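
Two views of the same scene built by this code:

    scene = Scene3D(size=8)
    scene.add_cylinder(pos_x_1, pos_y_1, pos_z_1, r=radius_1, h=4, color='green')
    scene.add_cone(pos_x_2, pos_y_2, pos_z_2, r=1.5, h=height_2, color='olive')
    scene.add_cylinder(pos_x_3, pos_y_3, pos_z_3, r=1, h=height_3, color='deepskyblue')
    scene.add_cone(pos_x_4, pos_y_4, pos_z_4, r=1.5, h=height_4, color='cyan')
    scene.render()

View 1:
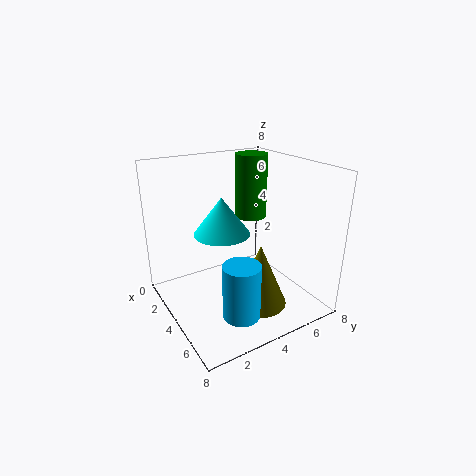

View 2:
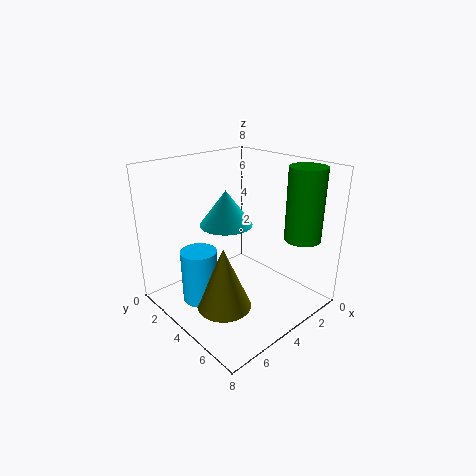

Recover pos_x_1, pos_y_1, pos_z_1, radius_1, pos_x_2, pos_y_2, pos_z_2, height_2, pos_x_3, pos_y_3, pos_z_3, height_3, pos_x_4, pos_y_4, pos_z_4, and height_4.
pos_x_1 = 1.5, pos_y_1 = 6.5, pos_z_1 = 4, radius_1 = 1, pos_x_2 = 5.5, pos_y_2 = 4.5, pos_z_2 = 0.5, height_2 = 3.5, pos_x_3 = 6, pos_y_3 = 3, pos_z_3 = 0.5, height_3 = 3, pos_x_4 = 4, pos_y_4 = 3, pos_z_4 = 4.5, height_4 = 2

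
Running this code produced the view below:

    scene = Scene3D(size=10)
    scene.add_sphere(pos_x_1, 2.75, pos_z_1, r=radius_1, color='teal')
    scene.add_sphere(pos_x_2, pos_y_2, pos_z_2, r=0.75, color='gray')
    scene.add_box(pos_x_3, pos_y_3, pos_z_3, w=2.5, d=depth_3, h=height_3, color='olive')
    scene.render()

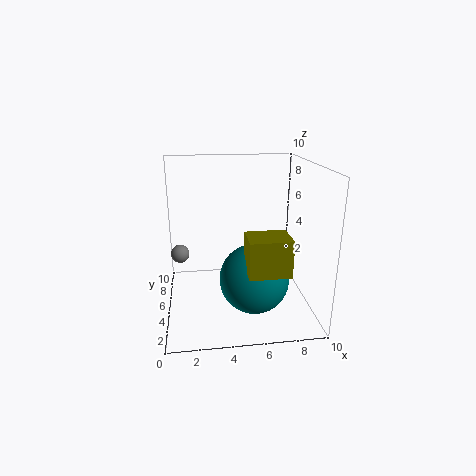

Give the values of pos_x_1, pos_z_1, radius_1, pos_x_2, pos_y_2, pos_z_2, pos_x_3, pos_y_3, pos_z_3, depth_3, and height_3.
pos_x_1 = 5.75
pos_z_1 = 3
radius_1 = 2.25
pos_x_2 = 0.75
pos_y_2 = 9
pos_z_2 = 2.25
pos_x_3 = 5
pos_y_3 = 0.25
pos_z_3 = 4.25
depth_3 = 2
height_3 = 2.25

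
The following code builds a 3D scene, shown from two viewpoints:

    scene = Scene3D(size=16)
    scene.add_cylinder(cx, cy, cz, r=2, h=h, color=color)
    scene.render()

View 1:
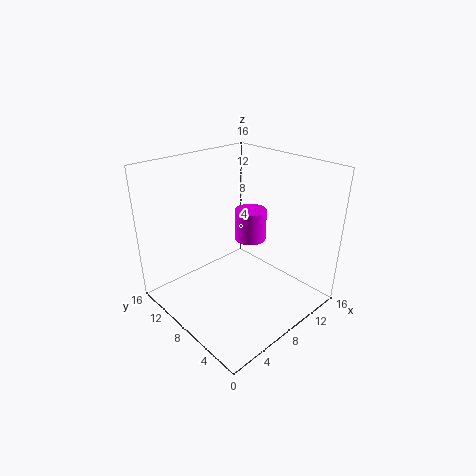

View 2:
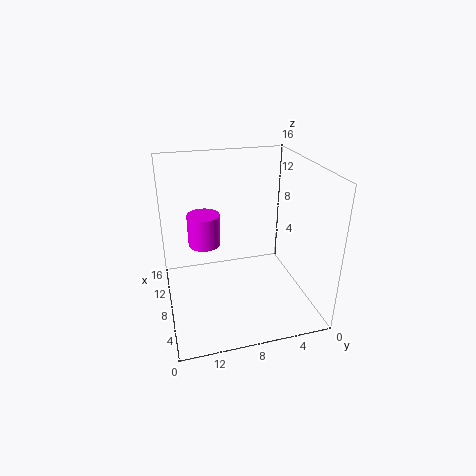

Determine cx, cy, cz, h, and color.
cx = 13; cy = 11; cz = 5; h = 4; color = 'magenta'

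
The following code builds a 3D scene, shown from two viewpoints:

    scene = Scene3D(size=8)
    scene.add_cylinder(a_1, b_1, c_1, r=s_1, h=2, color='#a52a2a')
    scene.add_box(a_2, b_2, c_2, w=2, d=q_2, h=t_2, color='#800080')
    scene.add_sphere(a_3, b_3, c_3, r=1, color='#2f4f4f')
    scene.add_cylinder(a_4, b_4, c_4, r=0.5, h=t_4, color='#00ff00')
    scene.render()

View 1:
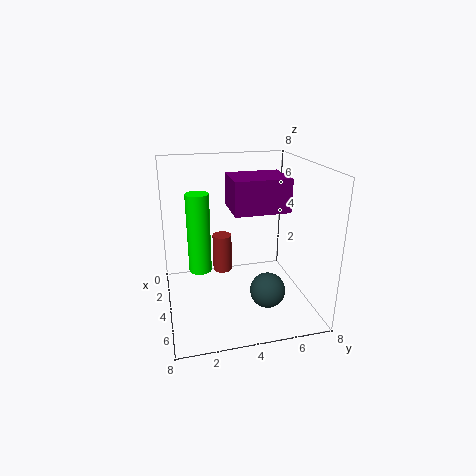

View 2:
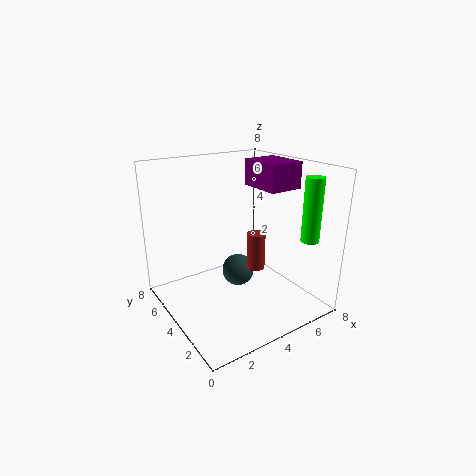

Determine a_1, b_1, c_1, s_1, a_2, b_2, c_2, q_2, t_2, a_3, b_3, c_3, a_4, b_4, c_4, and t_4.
a_1 = 4.5, b_1 = 3, c_1 = 2.5, s_1 = 0.5, a_2 = 5.5, b_2 = 3, c_2 = 6.5, q_2 = 2.5, t_2 = 1.5, a_3 = 5, b_3 = 5.5, c_3 = 1, a_4 = 7, b_4 = 1.5, c_4 = 4, t_4 = 3.5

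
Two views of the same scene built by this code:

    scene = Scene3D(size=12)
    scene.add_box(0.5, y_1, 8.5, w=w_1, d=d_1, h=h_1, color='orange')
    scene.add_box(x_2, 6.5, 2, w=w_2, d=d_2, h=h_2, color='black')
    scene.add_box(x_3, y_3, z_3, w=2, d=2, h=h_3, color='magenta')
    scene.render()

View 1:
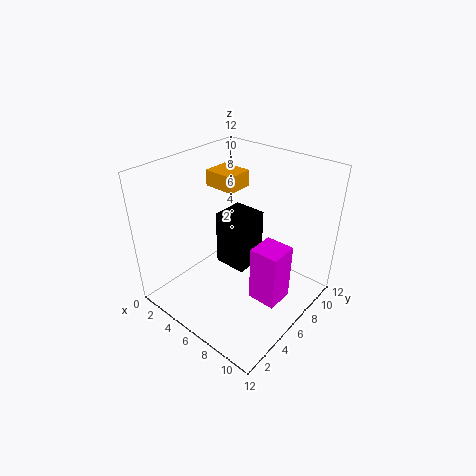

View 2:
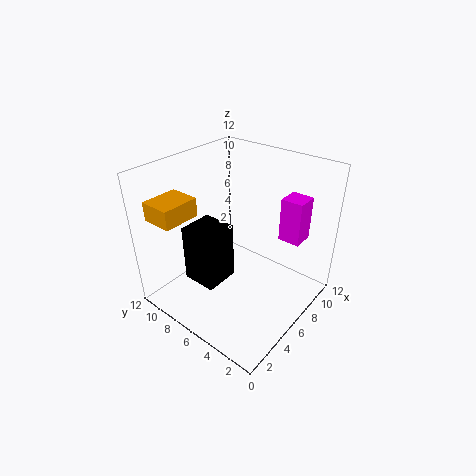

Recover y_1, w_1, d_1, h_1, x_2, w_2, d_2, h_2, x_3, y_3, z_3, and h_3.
y_1 = 8
w_1 = 3
d_1 = 2.5
h_1 = 1.5
x_2 = 3
w_2 = 3
d_2 = 3
h_2 = 5
x_3 = 10
y_3 = 2.5
z_3 = 4.5
h_3 = 4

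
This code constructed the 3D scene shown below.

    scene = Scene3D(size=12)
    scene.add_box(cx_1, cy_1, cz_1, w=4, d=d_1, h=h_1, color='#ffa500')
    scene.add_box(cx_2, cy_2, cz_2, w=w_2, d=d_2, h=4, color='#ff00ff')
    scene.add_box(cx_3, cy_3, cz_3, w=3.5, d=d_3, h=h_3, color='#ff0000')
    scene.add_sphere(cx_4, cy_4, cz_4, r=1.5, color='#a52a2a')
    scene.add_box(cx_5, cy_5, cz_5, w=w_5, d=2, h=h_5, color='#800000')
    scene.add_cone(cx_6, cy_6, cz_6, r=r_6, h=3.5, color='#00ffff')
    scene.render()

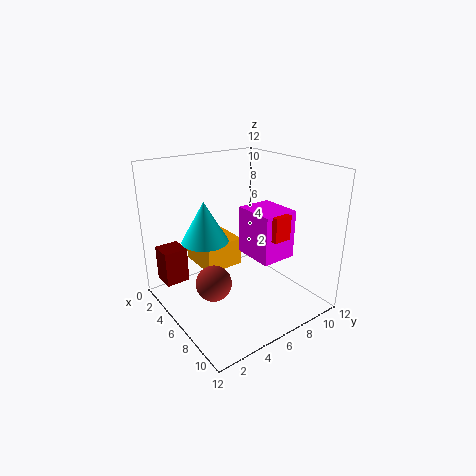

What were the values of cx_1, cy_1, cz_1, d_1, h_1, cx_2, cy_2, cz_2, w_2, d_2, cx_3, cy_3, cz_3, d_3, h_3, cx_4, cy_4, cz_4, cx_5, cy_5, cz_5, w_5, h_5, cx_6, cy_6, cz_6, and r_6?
cx_1 = 0.5; cy_1 = 4; cz_1 = 2.5; d_1 = 3.5; h_1 = 2.5; cx_2 = 5.5; cy_2 = 6.5; cz_2 = 4.5; w_2 = 3.5; d_2 = 3; cx_3 = 6; cy_3 = 7; cz_3 = 6.5; d_3 = 1.5; h_3 = 2; cx_4 = 6; cy_4 = 3.5; cz_4 = 2.5; cx_5 = 1.5; cy_5 = 0.5; cz_5 = 2; w_5 = 2; h_5 = 3; cx_6 = 4; cy_6 = 4; cz_6 = 5.5; r_6 = 2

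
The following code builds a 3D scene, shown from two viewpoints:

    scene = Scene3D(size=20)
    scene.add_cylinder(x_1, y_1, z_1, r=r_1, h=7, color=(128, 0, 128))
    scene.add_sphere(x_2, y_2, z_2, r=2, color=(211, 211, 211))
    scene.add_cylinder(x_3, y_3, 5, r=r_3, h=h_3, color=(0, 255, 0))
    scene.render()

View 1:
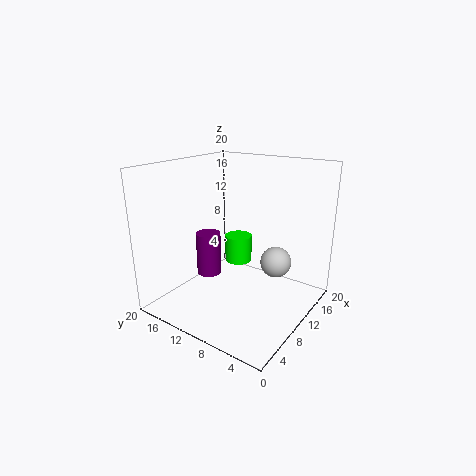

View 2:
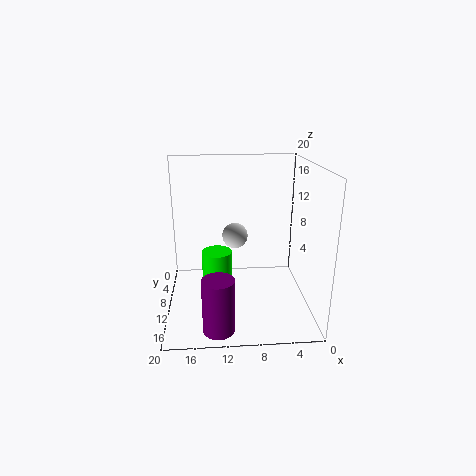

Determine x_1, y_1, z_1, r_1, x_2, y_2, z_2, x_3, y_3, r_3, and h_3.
x_1 = 13; y_1 = 18; z_1 = 1; r_1 = 2; x_2 = 10; y_2 = 4; z_2 = 8; x_3 = 13; y_3 = 12; r_3 = 2; h_3 = 4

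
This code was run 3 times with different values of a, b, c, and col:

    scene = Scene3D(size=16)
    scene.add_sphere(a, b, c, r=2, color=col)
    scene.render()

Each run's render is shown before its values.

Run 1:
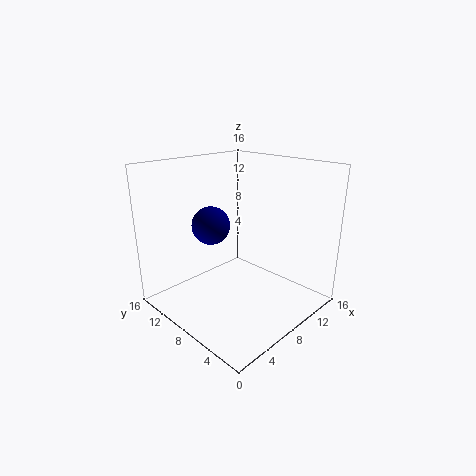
a = 5; b = 9; c = 10; col = 'navy'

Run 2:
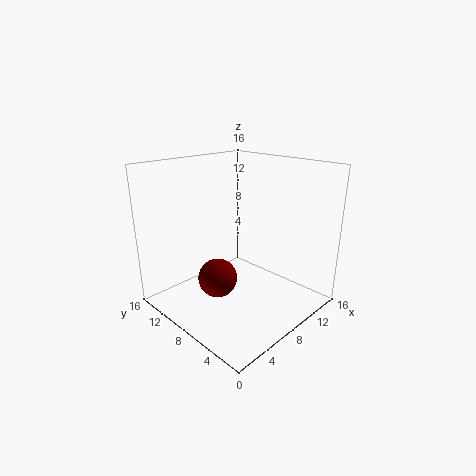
a = 4; b = 7; c = 5; col = 'maroon'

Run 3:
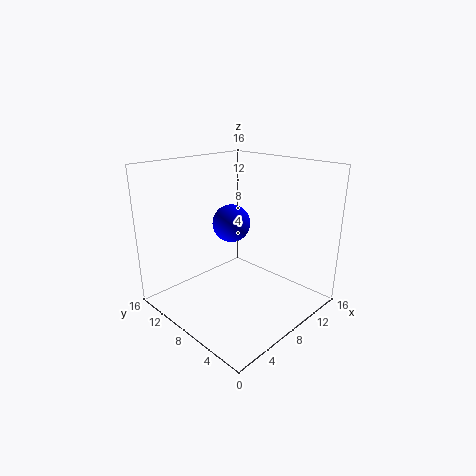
a = 7; b = 8; c = 10; col = 'blue'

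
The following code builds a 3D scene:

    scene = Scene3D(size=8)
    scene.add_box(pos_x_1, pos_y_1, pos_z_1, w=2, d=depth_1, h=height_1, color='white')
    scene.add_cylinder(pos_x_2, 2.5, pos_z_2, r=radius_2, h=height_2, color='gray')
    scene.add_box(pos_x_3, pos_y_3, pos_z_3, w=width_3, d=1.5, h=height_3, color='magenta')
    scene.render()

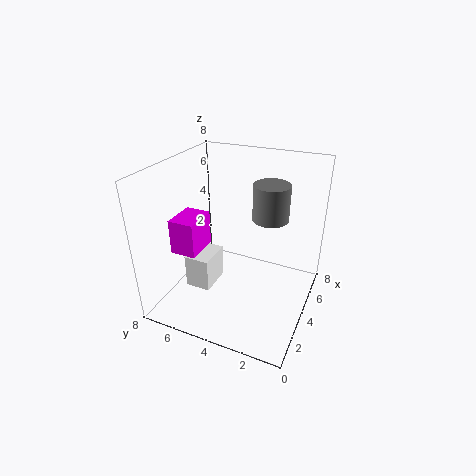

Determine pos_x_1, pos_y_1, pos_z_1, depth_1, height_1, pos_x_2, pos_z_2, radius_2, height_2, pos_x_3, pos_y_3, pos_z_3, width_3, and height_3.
pos_x_1 = 3; pos_y_1 = 5.5; pos_z_1 = 0.5; depth_1 = 1.5; height_1 = 2; pos_x_2 = 5; pos_z_2 = 5; radius_2 = 1; height_2 = 2; pos_x_3 = 2.5; pos_y_3 = 6; pos_z_3 = 3; width_3 = 2; height_3 = 2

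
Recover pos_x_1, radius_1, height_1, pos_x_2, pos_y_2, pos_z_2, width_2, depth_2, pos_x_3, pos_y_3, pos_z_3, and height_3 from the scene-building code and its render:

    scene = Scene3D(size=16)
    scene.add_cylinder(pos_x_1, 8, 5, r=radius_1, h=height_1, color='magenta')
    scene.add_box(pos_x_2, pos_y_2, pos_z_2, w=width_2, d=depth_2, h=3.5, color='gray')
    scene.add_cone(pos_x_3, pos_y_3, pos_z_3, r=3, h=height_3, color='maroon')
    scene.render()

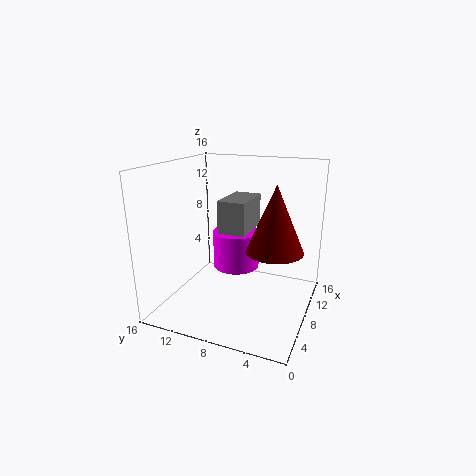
pos_x_1 = 7.5; radius_1 = 2.5; height_1 = 4; pos_x_2 = 6; pos_y_2 = 6.5; pos_z_2 = 9; width_2 = 5; depth_2 = 3; pos_x_3 = 7; pos_y_3 = 3.5; pos_z_3 = 7.5; height_3 = 7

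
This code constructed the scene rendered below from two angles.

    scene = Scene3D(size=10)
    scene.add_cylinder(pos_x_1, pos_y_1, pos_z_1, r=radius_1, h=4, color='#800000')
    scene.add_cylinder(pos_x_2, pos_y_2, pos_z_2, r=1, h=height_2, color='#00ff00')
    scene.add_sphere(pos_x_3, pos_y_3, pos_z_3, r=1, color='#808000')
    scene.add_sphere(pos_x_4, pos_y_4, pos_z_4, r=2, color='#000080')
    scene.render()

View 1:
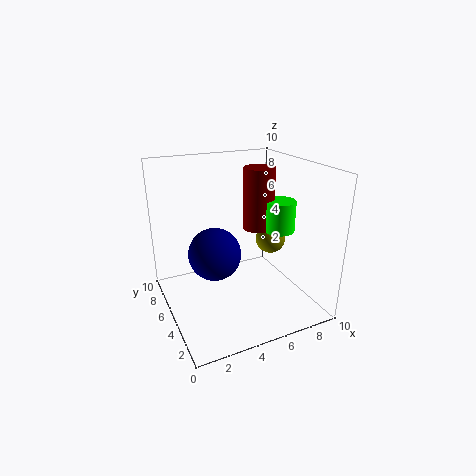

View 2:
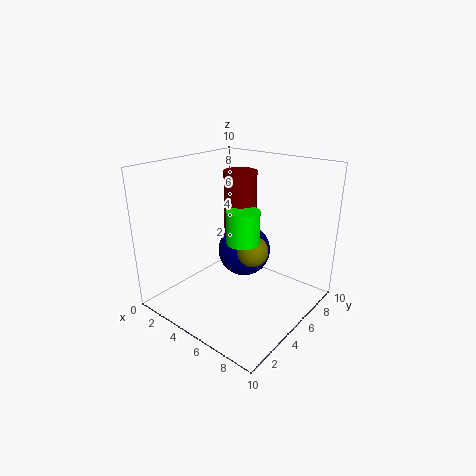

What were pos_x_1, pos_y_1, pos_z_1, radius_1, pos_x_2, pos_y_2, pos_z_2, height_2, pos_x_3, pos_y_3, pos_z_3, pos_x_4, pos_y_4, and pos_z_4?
pos_x_1 = 6; pos_y_1 = 4; pos_z_1 = 6; radius_1 = 1; pos_x_2 = 7; pos_y_2 = 3; pos_z_2 = 6; height_2 = 2; pos_x_3 = 7; pos_y_3 = 4; pos_z_3 = 5; pos_x_4 = 4; pos_y_4 = 7; pos_z_4 = 3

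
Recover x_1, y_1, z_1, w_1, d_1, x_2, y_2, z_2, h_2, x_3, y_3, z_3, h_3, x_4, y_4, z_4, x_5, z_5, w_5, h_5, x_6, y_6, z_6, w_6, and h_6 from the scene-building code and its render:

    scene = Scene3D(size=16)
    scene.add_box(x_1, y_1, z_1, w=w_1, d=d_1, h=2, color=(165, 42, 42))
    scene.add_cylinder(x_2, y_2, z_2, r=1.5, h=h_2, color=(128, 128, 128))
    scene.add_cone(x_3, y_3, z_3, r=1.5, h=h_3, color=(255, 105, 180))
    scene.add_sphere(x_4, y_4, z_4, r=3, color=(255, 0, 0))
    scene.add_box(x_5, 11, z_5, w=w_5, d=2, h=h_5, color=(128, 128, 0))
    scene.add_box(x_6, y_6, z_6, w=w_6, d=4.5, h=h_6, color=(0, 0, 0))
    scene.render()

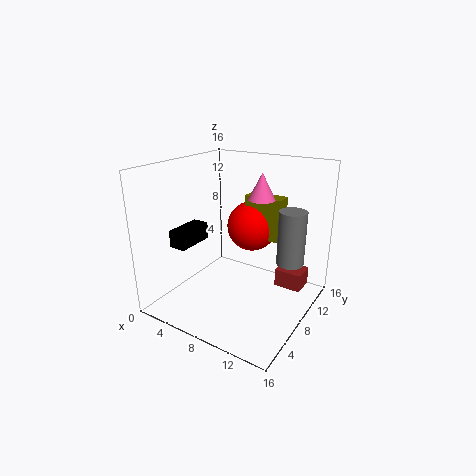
x_1 = 12; y_1 = 9.5; z_1 = 2.5; w_1 = 3; d_1 = 2.5; x_2 = 13.5; y_2 = 10; z_2 = 5.5; h_2 = 6; x_3 = 9.5; y_3 = 10.5; z_3 = 12; h_3 = 3; x_4 = 7.5; y_4 = 12; z_4 = 8; x_5 = 7; z_5 = 7; w_5 = 4.5; h_5 = 5; x_6 = 1; y_6 = 4.5; z_6 = 6.5; w_6 = 2; h_6 = 2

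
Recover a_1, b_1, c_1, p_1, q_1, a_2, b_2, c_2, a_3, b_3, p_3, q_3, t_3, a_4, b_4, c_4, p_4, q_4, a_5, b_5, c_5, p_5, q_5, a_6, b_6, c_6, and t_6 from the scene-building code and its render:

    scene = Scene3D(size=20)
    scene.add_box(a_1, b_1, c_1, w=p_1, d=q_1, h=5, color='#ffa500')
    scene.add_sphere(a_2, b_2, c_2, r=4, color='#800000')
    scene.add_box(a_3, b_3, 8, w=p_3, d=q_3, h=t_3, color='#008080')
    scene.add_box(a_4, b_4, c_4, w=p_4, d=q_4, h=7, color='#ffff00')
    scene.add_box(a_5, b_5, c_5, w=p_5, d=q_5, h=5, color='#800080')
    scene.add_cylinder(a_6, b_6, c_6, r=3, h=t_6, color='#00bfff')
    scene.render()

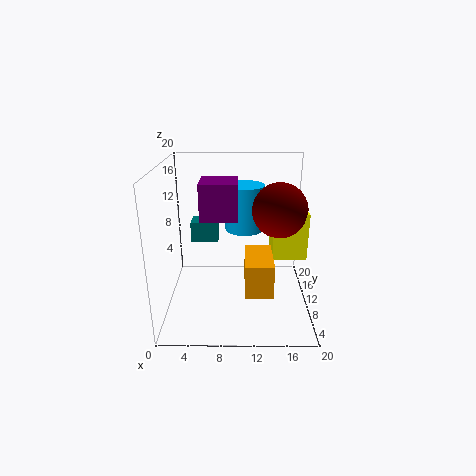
a_1 = 11, b_1 = 7, c_1 = 2, p_1 = 4, q_1 = 7, a_2 = 16, b_2 = 13, c_2 = 13, a_3 = 3, b_3 = 13, p_3 = 4, q_3 = 3, t_3 = 3, a_4 = 15, b_4 = 11, c_4 = 6, p_4 = 5, q_4 = 6, a_5 = 5, b_5 = 8, c_5 = 13, p_5 = 5, q_5 = 5, a_6 = 11, b_6 = 16, c_6 = 9, t_6 = 7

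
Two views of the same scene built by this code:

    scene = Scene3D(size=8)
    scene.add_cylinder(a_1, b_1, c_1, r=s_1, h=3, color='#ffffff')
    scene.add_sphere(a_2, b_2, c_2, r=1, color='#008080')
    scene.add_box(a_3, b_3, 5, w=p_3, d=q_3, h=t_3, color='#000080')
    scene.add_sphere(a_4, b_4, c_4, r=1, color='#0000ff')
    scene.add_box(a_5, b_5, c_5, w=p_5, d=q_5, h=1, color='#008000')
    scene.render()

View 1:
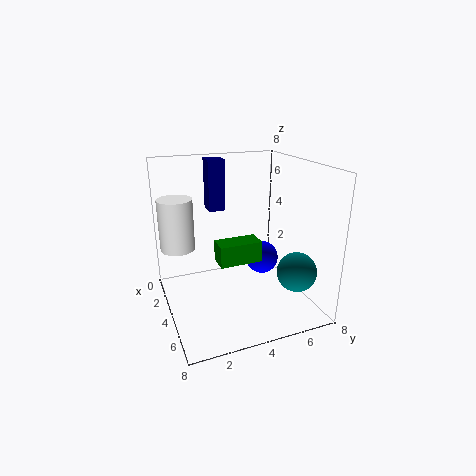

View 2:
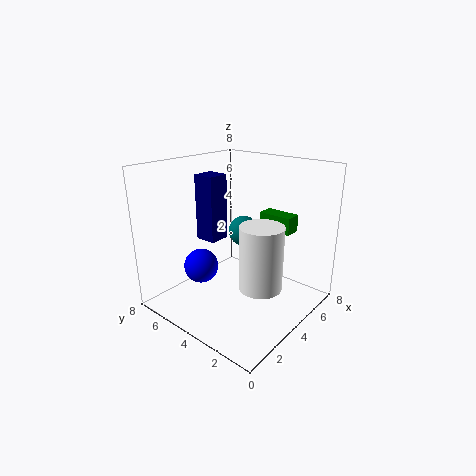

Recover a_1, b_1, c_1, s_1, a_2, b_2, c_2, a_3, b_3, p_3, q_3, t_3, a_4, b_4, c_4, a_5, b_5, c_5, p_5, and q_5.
a_1 = 2; b_1 = 1; c_1 = 3; s_1 = 1; a_2 = 7; b_2 = 6; c_2 = 3; a_3 = 1; b_3 = 3; p_3 = 1; q_3 = 1; t_3 = 3; a_4 = 3; b_4 = 6; c_4 = 2; a_5 = 6; b_5 = 2; c_5 = 4; p_5 = 1; q_5 = 2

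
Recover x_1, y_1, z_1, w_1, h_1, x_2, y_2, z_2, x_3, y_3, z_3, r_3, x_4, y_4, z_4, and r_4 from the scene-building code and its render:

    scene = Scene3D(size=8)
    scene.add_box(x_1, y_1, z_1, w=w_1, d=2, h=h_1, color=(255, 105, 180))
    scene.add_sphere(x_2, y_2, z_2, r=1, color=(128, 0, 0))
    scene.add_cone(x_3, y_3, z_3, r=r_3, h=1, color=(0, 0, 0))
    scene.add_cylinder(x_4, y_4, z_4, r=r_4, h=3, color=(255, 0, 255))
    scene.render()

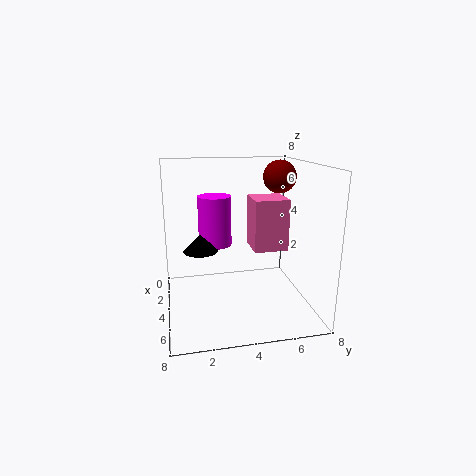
x_1 = 2, y_1 = 5, z_1 = 3, w_1 = 2, h_1 = 3, x_2 = 2, y_2 = 7, z_2 = 7, x_3 = 3, y_3 = 2, z_3 = 3, r_3 = 1, x_4 = 2, y_4 = 3, z_4 = 3, r_4 = 1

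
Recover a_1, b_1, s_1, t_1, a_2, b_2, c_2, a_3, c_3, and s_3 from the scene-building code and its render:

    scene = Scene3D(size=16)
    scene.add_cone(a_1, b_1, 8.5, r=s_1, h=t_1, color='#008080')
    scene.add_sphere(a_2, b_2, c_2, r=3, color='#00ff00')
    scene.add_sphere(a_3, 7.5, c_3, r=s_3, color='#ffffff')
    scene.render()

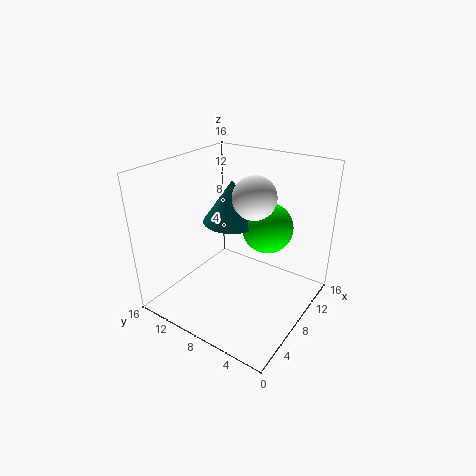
a_1 = 10.5, b_1 = 10.5, s_1 = 3.5, t_1 = 5, a_2 = 12, b_2 = 6.5, c_2 = 8, a_3 = 10.5, c_3 = 12, s_3 = 2.5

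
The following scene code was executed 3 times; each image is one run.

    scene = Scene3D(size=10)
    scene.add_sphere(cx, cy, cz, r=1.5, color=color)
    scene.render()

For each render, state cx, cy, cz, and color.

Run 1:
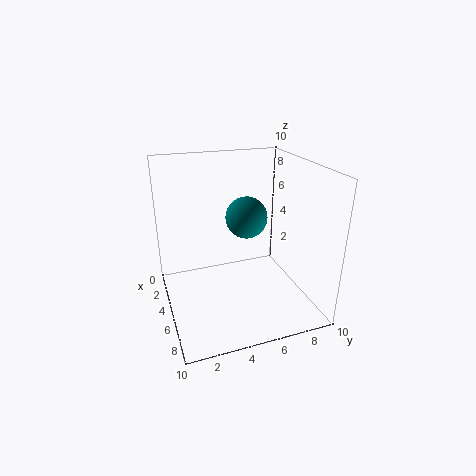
cx = 4; cy = 6; cz = 6; color = 'teal'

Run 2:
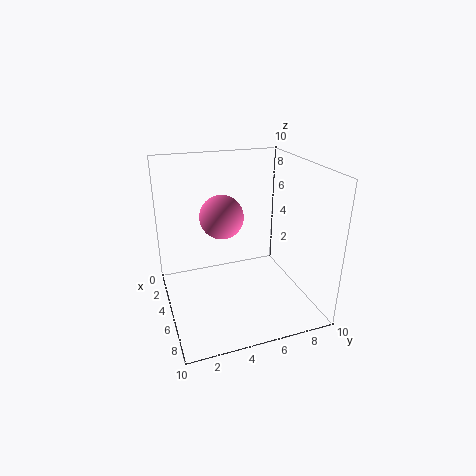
cx = 4.5; cy = 4; cz = 6.5; color = 'hotpink'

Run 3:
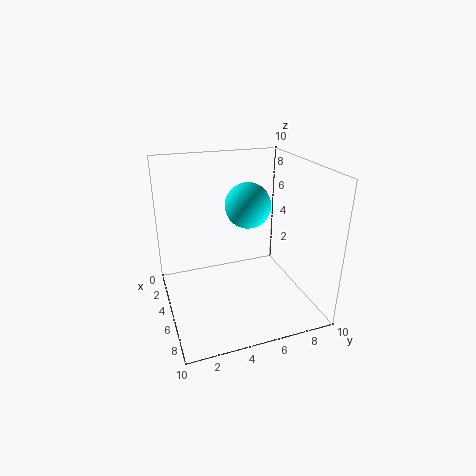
cx = 5.5; cy = 5.5; cz = 7.5; color = 'cyan'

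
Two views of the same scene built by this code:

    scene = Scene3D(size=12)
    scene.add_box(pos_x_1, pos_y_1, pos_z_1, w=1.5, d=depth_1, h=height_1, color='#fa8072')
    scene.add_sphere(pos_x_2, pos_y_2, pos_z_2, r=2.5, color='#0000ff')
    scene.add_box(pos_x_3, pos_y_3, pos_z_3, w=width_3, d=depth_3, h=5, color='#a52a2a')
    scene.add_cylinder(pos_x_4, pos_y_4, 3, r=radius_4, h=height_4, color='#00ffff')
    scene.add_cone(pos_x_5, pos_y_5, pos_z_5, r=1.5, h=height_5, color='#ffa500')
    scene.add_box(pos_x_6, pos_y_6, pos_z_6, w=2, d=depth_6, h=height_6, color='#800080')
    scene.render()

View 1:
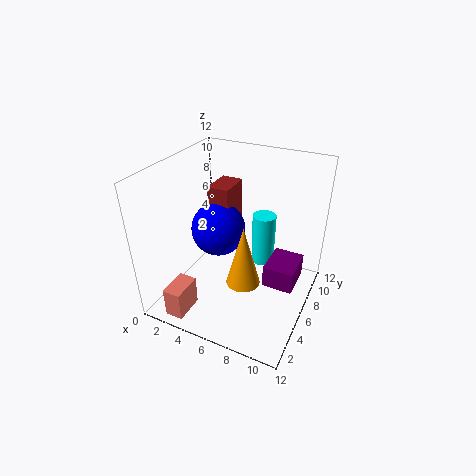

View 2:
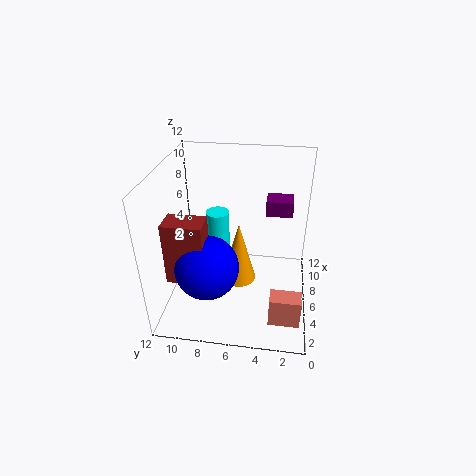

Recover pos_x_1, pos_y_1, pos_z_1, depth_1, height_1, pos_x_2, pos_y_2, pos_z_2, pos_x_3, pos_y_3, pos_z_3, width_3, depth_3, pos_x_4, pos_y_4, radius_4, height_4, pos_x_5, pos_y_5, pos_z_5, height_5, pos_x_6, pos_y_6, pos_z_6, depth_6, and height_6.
pos_x_1 = 2, pos_y_1 = 0.5, pos_z_1 = 0.5, depth_1 = 2.5, height_1 = 2.5, pos_x_2 = 3, pos_y_2 = 8, pos_z_2 = 5, pos_x_3 = 2, pos_y_3 = 8, pos_z_3 = 4, width_3 = 2, depth_3 = 3, pos_x_4 = 7.5, pos_y_4 = 8, radius_4 = 1, height_4 = 4.5, pos_x_5 = 6.5, pos_y_5 = 6, pos_z_5 = 1.5, height_5 = 5.5, pos_x_6 = 10, pos_y_6 = 1.5, pos_z_6 = 6, depth_6 = 2.5, height_6 = 1.5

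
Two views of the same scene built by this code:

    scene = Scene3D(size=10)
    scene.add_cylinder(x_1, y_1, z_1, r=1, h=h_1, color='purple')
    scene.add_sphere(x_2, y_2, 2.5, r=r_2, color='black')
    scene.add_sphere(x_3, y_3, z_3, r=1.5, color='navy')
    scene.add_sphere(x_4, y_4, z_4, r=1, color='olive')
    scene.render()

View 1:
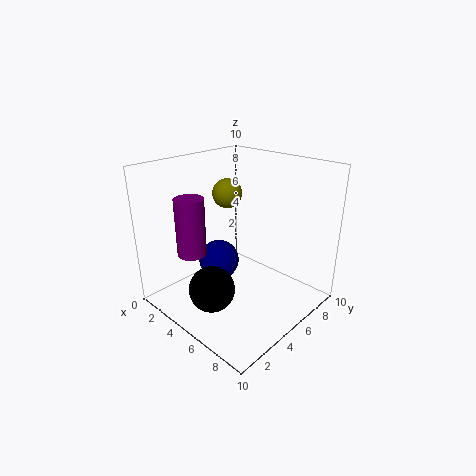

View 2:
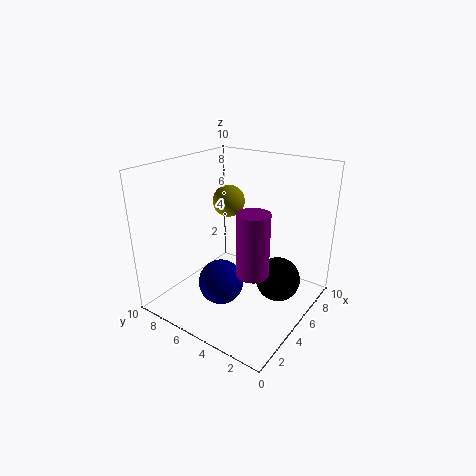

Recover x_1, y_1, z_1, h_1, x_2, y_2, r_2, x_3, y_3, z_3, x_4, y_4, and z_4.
x_1 = 3
y_1 = 2.5
z_1 = 4
h_1 = 4
x_2 = 5.5
y_2 = 2
r_2 = 1.5
x_3 = 3
y_3 = 5
z_3 = 2.5
x_4 = 4
y_4 = 5
z_4 = 8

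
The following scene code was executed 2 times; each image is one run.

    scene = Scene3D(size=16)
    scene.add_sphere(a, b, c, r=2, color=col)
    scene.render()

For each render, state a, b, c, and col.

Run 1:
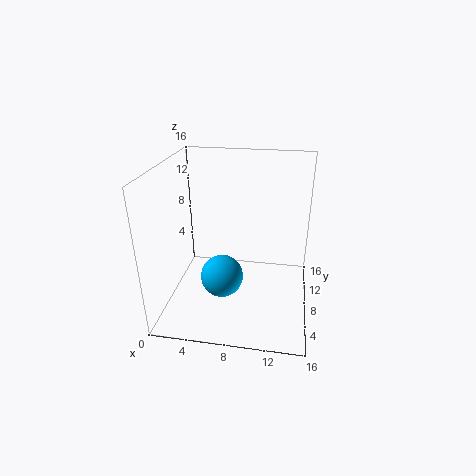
a = 7.5; b = 2; c = 7; col = 'deepskyblue'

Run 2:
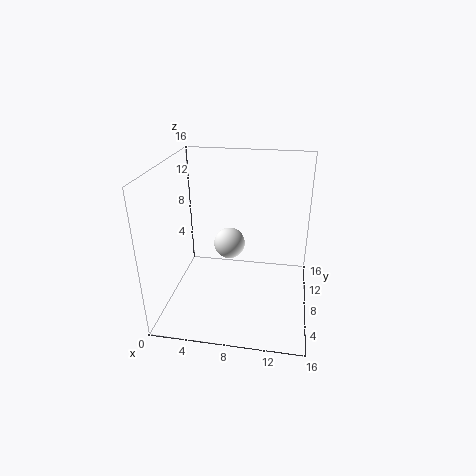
a = 6; b = 13; c = 4.5; col = 'white'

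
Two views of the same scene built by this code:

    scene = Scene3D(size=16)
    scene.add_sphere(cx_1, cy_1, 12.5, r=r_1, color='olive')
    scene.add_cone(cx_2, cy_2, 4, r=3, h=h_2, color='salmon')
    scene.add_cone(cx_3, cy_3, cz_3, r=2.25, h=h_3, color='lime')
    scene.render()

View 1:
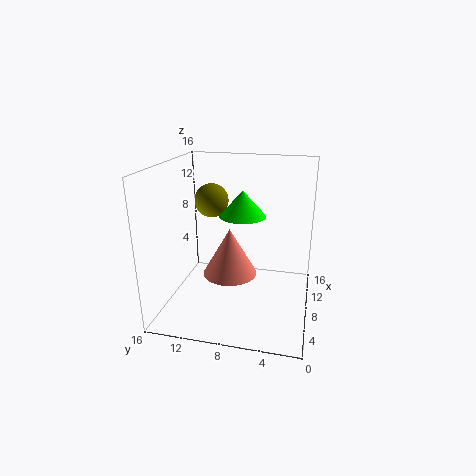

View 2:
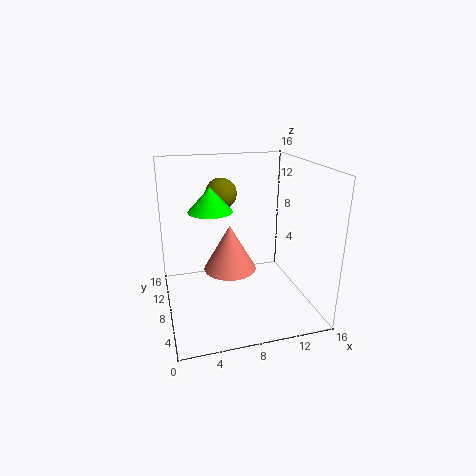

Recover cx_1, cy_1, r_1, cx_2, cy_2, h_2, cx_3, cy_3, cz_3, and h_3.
cx_1 = 6.75; cy_1 = 10.5; r_1 = 1.75; cx_2 = 7.25; cy_2 = 8.75; h_2 = 5.25; cx_3 = 4.75; cy_3 = 6.75; cz_3 = 11.75; h_3 = 2.5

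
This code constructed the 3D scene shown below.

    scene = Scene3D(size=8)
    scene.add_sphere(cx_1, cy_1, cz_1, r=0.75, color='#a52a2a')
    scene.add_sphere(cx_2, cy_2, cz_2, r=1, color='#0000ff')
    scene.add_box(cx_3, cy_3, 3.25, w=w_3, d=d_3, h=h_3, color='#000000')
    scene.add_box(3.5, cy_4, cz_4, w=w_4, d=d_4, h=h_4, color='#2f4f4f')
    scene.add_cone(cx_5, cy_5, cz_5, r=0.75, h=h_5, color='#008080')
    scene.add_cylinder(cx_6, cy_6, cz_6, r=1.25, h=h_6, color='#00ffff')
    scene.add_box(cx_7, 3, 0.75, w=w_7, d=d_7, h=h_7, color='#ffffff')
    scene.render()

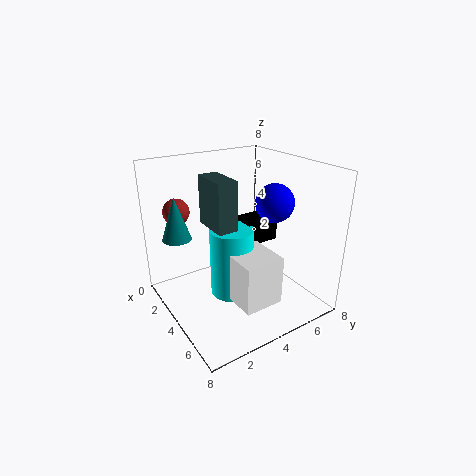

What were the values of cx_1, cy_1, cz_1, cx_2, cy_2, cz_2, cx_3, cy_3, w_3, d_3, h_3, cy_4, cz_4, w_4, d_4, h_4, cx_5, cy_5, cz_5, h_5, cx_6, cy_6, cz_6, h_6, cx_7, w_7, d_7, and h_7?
cx_1 = 1.5
cy_1 = 1.5
cz_1 = 5.25
cx_2 = 5.5
cy_2 = 5.25
cz_2 = 6.25
cx_3 = 2.75
cy_3 = 4.75
w_3 = 1.25
d_3 = 2
h_3 = 1.5
cy_4 = 2
cz_4 = 5.25
w_4 = 2
d_4 = 1
h_4 = 2.5
cx_5 = 3.25
cy_5 = 0.75
cz_5 = 4.5
h_5 = 2.25
cx_6 = 3.75
cy_6 = 3.75
cz_6 = 0.5
h_6 = 4
cx_7 = 3.75
w_7 = 2.75
d_7 = 2.25
h_7 = 2.75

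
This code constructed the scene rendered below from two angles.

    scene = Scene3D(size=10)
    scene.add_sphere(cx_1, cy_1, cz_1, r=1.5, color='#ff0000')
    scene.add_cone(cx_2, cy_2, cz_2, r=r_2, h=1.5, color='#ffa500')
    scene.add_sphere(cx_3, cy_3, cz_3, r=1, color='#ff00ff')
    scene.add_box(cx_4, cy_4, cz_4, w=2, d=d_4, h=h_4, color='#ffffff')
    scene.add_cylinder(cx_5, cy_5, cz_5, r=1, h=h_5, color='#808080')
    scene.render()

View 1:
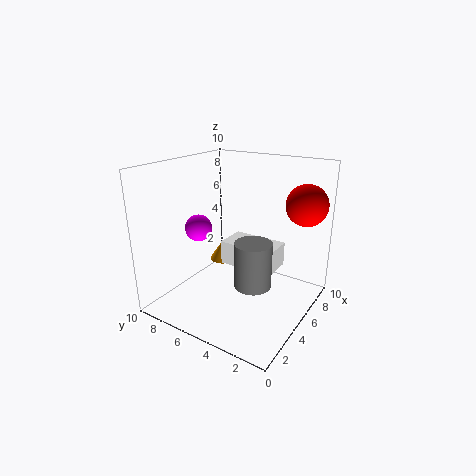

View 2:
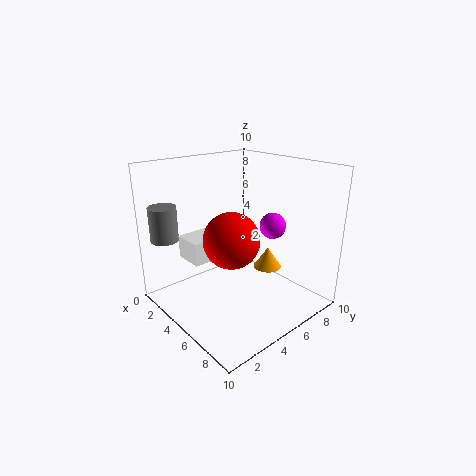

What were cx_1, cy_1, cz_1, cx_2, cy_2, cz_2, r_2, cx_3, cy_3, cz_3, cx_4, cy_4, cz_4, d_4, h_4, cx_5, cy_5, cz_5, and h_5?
cx_1 = 8.5
cy_1 = 1.5
cz_1 = 7
cx_2 = 6
cy_2 = 7
cz_2 = 2.5
r_2 = 1
cx_3 = 5
cy_3 = 8.5
cz_3 = 5
cx_4 = 3
cy_4 = 1.5
cz_4 = 4
d_4 = 3.5
h_4 = 1.5
cx_5 = 1
cy_5 = 1.5
cz_5 = 4.5
h_5 = 2.5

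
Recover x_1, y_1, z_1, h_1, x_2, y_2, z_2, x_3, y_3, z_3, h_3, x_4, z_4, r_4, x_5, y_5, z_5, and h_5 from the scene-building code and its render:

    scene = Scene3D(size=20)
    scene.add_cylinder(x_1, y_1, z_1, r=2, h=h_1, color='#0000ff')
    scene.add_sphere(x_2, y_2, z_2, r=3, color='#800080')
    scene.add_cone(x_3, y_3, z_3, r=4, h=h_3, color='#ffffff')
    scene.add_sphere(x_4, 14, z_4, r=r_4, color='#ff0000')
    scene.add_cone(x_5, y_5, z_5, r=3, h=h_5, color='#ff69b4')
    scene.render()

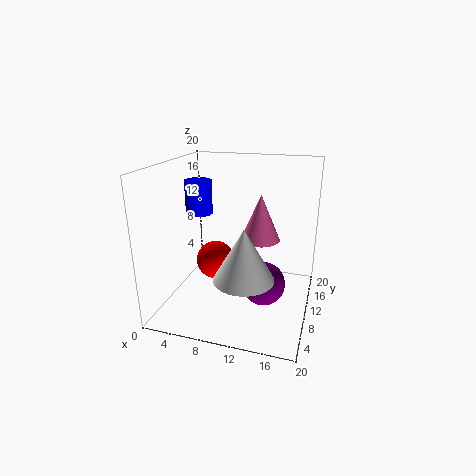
x_1 = 3
y_1 = 13
z_1 = 12
h_1 = 5
x_2 = 14
y_2 = 9
z_2 = 4
x_3 = 12
y_3 = 6
z_3 = 6
h_3 = 7
x_4 = 5
z_4 = 4
r_4 = 3
x_5 = 12
y_5 = 15
z_5 = 8
h_5 = 7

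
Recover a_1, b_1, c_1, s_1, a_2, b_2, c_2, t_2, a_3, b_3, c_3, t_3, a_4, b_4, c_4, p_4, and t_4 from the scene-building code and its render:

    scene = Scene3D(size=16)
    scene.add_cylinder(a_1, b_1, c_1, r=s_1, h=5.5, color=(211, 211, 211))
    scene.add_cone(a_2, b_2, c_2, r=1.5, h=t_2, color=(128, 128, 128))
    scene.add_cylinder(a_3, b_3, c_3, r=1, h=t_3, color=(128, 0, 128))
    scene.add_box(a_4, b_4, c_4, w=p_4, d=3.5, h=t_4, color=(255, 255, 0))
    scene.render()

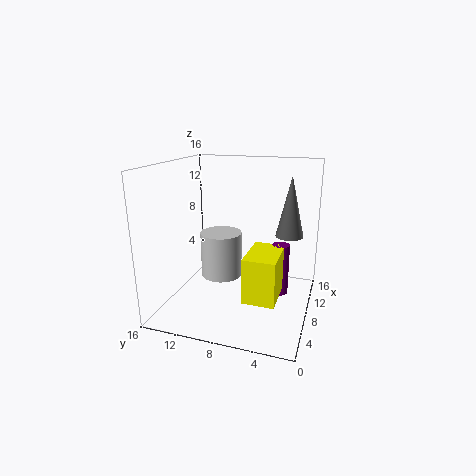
a_1 = 10.5; b_1 = 11; c_1 = 2; s_1 = 2.5; a_2 = 9; b_2 = 2.5; c_2 = 8.5; t_2 = 6.5; a_3 = 10; b_3 = 3.5; c_3 = 1; t_3 = 6; a_4 = 4.5; b_4 = 3; c_4 = 2; p_4 = 5.5; t_4 = 5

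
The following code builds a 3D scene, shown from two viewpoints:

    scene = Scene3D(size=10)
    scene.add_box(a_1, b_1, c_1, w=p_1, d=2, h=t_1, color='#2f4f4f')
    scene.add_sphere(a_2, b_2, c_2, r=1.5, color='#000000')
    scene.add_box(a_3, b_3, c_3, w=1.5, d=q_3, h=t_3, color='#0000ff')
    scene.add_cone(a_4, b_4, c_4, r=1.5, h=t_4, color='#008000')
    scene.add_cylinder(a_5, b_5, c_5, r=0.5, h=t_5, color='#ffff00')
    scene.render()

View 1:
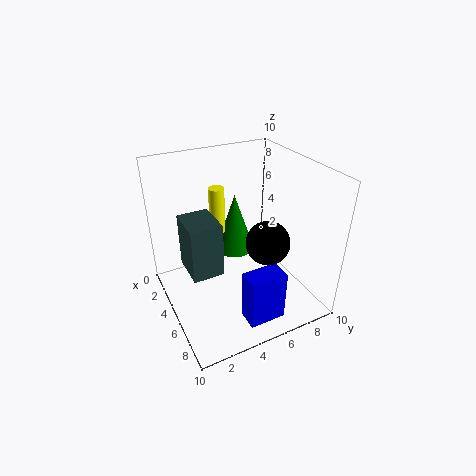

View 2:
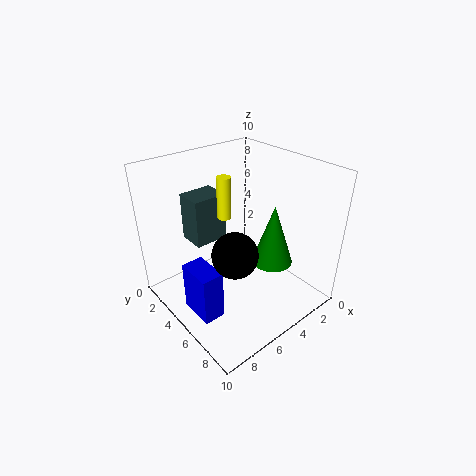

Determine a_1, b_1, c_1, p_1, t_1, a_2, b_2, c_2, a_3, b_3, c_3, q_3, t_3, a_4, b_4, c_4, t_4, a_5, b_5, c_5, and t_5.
a_1 = 4.5, b_1 = 1, c_1 = 4, p_1 = 2.5, t_1 = 3.5, a_2 = 6.5, b_2 = 6.5, c_2 = 5, a_3 = 7.5, b_3 = 4, c_3 = 0.5, q_3 = 2.5, t_3 = 3.5, a_4 = 2.5, b_4 = 6, c_4 = 2.5, t_4 = 4.5, a_5 = 5, b_5 = 3.5, c_5 = 6, t_5 = 3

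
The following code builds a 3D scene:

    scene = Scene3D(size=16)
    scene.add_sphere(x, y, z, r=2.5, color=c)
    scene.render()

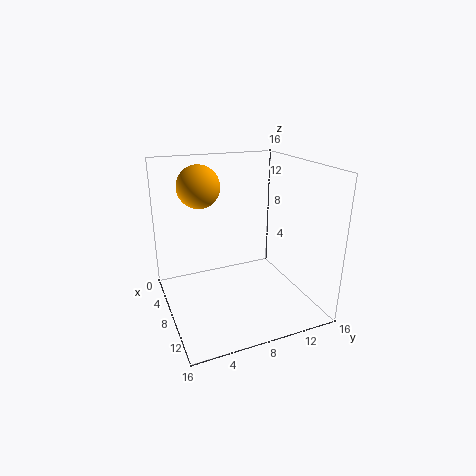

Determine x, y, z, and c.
x = 3.5; y = 5; z = 13; c = 'orange'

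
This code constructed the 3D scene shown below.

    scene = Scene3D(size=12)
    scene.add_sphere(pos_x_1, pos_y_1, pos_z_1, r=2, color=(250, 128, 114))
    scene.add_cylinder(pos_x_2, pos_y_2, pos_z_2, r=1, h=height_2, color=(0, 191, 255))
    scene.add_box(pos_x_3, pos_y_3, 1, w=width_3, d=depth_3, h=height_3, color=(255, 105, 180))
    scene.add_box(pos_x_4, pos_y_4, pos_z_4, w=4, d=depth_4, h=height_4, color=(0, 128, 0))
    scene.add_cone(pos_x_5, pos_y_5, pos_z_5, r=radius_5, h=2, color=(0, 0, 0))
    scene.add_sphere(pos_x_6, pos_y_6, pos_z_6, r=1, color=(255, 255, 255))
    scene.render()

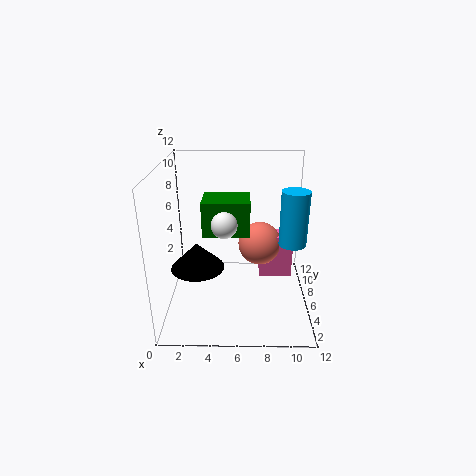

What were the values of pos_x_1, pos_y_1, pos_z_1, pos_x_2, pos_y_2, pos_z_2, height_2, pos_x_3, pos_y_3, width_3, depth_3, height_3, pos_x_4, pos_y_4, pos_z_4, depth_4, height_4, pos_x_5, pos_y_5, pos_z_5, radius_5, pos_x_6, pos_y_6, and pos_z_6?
pos_x_1 = 8
pos_y_1 = 9
pos_z_1 = 4
pos_x_2 = 10
pos_y_2 = 3
pos_z_2 = 7
height_2 = 4
pos_x_3 = 8
pos_y_3 = 8
width_3 = 3
depth_3 = 2
height_3 = 4
pos_x_4 = 3
pos_y_4 = 6
pos_z_4 = 6
depth_4 = 3
height_4 = 3
pos_x_5 = 3
pos_y_5 = 3
pos_z_5 = 5
radius_5 = 2
pos_x_6 = 5
pos_y_6 = 4
pos_z_6 = 8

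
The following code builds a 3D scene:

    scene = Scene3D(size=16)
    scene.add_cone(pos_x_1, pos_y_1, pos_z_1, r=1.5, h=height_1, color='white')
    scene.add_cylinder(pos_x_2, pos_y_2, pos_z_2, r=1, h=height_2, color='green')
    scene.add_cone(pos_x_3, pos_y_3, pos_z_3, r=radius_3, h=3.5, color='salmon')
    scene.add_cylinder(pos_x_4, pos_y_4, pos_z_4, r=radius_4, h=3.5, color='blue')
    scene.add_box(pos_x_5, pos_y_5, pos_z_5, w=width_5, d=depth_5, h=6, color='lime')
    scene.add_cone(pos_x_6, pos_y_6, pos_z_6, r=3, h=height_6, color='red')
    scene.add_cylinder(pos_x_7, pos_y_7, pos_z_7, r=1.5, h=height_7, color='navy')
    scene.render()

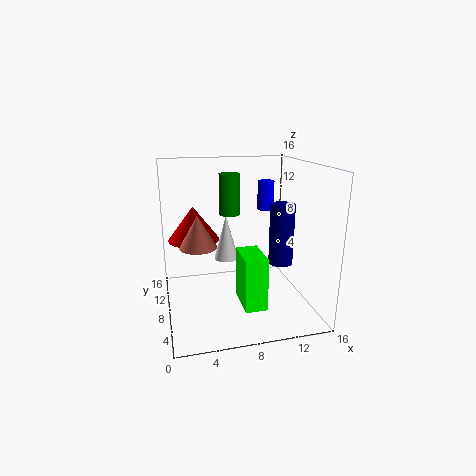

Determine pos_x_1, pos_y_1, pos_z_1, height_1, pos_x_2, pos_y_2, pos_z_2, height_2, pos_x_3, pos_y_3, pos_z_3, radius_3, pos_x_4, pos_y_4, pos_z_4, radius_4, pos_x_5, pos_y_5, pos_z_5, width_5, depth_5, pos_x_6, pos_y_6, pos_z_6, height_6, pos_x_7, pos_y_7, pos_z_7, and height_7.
pos_x_1 = 7.5; pos_y_1 = 12; pos_z_1 = 4; height_1 = 5.5; pos_x_2 = 6.5; pos_y_2 = 5.5; pos_z_2 = 11.5; height_2 = 4; pos_x_3 = 3.5; pos_y_3 = 7.5; pos_z_3 = 7.5; radius_3 = 2; pos_x_4 = 12.5; pos_y_4 = 12; pos_z_4 = 10; radius_4 = 1; pos_x_5 = 8; pos_y_5 = 4.5; pos_z_5 = 0.5; width_5 = 2.5; depth_5 = 4.5; pos_x_6 = 3.5; pos_y_6 = 11.5; pos_z_6 = 7; height_6 = 4; pos_x_7 = 14; pos_y_7 = 10; pos_z_7 = 3.5; height_7 = 7.5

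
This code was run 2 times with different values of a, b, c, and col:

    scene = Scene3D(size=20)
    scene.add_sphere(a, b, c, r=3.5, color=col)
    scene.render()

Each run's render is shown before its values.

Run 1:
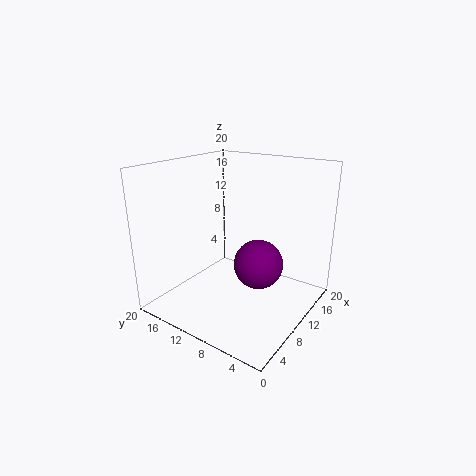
a = 11.5; b = 7.5; c = 6; col = 'purple'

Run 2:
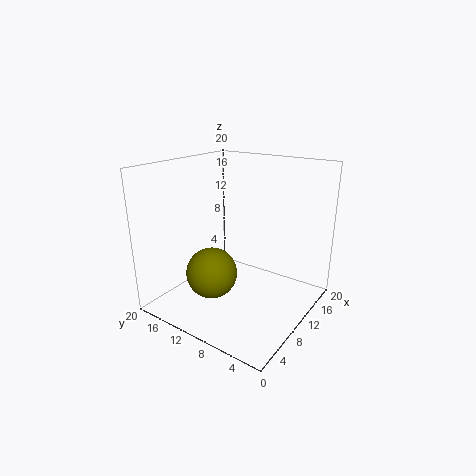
a = 6.5; b = 12; c = 5.5; col = 'olive'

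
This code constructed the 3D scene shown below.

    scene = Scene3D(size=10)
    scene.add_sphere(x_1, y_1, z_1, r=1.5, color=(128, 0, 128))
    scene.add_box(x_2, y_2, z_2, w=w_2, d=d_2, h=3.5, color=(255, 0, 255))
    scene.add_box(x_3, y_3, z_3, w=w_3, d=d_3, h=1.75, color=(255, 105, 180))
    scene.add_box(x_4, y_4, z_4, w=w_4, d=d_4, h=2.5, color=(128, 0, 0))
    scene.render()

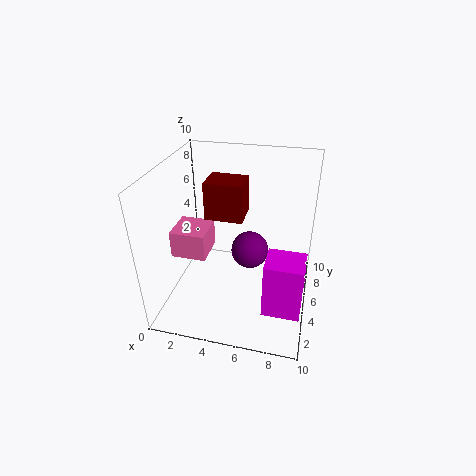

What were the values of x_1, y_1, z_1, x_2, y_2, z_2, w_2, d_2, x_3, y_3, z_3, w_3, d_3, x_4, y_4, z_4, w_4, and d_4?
x_1 = 5.25
y_1 = 8
z_1 = 2
x_2 = 7.5
y_2 = 0.5
z_2 = 2.75
w_2 = 2.25
d_2 = 2
x_3 = 1.25
y_3 = 2.25
z_3 = 4.75
w_3 = 2.25
d_3 = 2.25
x_4 = 3
y_4 = 4
z_4 = 6.75
w_4 = 2.5
d_4 = 2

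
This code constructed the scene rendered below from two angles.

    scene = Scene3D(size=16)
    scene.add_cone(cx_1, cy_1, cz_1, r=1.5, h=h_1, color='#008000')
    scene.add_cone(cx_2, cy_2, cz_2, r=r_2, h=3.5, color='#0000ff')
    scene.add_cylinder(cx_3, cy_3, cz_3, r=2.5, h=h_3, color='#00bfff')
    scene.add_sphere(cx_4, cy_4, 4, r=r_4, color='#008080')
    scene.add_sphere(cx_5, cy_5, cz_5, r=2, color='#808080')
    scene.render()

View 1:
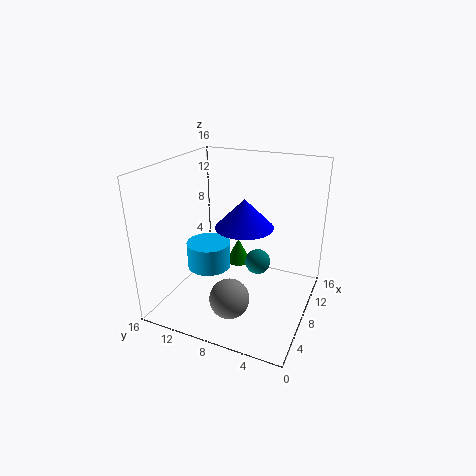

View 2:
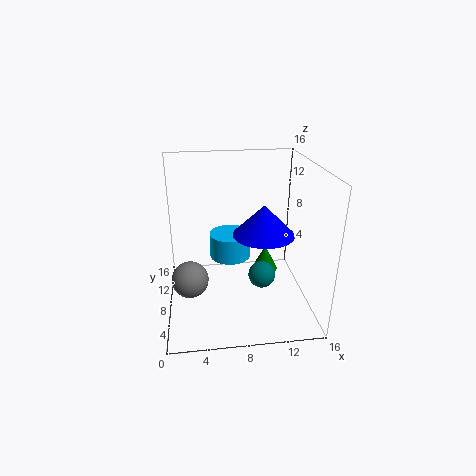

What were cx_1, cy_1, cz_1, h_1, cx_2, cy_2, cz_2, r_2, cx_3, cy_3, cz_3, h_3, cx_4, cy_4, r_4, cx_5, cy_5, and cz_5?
cx_1 = 11.5
cy_1 = 9.5
cz_1 = 3
h_1 = 3
cx_2 = 11
cy_2 = 8.5
cz_2 = 8
r_2 = 3.5
cx_3 = 7.5
cy_3 = 11.5
cz_3 = 4
h_3 = 3
cx_4 = 10.5
cy_4 = 6.5
r_4 = 1.5
cx_5 = 2.5
cy_5 = 6.5
cz_5 = 4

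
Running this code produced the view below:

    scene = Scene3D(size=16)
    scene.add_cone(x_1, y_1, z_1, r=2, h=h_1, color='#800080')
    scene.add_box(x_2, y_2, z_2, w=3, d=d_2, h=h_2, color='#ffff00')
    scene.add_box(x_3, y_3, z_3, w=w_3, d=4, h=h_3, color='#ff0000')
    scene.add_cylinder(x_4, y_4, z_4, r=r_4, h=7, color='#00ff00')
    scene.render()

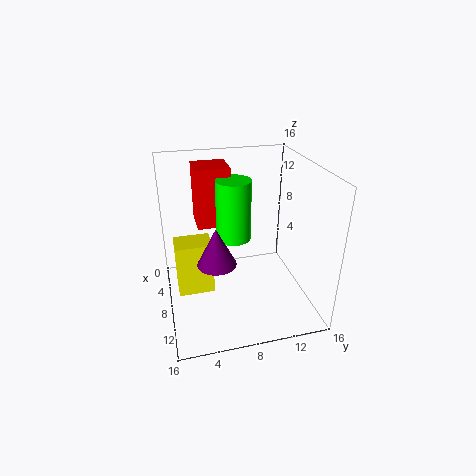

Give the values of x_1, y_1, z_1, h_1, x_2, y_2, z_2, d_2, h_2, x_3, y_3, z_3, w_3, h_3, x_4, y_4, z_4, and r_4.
x_1 = 11; y_1 = 5; z_1 = 7; h_1 = 4; x_2 = 6; y_2 = 1; z_2 = 2; d_2 = 4; h_2 = 6; x_3 = 1; y_3 = 4; z_3 = 8; w_3 = 4; h_3 = 7; x_4 = 6; y_4 = 8; z_4 = 7; r_4 = 2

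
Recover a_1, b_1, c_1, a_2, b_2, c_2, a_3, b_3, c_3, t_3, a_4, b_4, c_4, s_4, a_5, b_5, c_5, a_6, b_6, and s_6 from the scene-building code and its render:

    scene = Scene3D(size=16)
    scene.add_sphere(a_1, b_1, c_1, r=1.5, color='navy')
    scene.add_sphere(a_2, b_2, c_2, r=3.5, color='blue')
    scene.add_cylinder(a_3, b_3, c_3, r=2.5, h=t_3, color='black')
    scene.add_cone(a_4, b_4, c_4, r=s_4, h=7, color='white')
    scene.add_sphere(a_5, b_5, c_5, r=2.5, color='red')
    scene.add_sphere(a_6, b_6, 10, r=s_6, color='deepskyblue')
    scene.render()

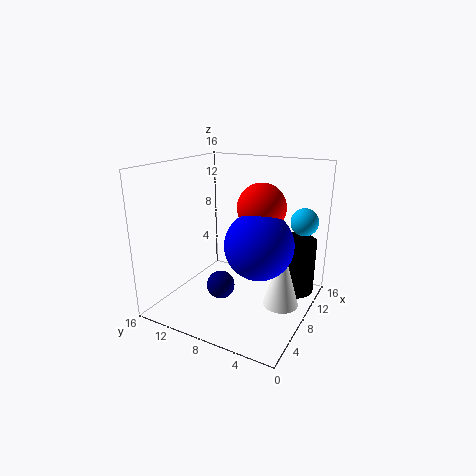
a_1 = 5, b_1 = 8.5, c_1 = 3.5, a_2 = 6, b_2 = 4.5, c_2 = 8.5, a_3 = 13, b_3 = 3, c_3 = 0.5, t_3 = 6.5, a_4 = 9, b_4 = 3, c_4 = 0.5, s_4 = 2, a_5 = 7.5, b_5 = 5, c_5 = 12, a_6 = 11, b_6 = 1.5, s_6 = 1.5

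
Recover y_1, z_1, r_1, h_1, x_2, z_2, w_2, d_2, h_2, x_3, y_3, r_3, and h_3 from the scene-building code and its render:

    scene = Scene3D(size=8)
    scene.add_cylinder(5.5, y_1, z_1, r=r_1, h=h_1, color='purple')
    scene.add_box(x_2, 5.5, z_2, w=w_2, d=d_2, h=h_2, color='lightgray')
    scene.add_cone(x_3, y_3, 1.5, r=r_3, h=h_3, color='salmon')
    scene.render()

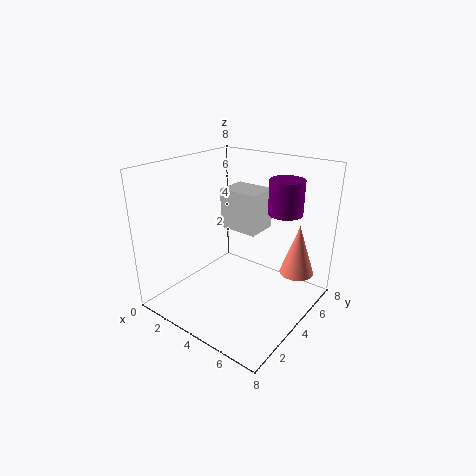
y_1 = 6.5, z_1 = 5, r_1 = 1, h_1 = 2, x_2 = 1.5, z_2 = 3.5, w_2 = 2.5, d_2 = 2, h_2 = 2.5, x_3 = 6.5, y_3 = 6.5, r_3 = 1, h_3 = 3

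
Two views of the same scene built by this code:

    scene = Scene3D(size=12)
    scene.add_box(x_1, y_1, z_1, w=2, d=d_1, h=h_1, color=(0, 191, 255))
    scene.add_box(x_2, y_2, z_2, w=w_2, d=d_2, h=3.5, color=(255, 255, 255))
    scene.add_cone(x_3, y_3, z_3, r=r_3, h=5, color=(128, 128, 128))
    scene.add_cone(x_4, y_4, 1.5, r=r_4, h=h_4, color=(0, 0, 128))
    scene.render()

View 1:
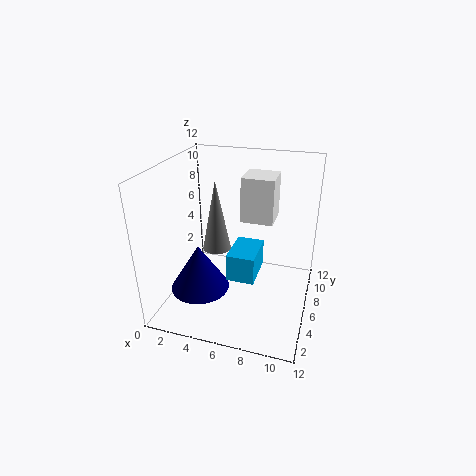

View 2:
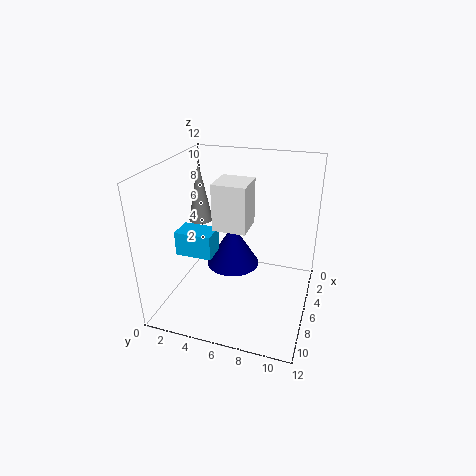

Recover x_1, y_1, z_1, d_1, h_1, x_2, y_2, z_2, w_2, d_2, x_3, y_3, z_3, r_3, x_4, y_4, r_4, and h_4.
x_1 = 6.5, y_1 = 1.5, z_1 = 5, d_1 = 3, h_1 = 2, x_2 = 6.5, y_2 = 5, z_2 = 8, w_2 = 2.5, d_2 = 2.5, x_3 = 5.5, y_3 = 2.5, z_3 = 7, r_3 = 1, x_4 = 3, y_4 = 4.5, r_4 = 2.5, h_4 = 4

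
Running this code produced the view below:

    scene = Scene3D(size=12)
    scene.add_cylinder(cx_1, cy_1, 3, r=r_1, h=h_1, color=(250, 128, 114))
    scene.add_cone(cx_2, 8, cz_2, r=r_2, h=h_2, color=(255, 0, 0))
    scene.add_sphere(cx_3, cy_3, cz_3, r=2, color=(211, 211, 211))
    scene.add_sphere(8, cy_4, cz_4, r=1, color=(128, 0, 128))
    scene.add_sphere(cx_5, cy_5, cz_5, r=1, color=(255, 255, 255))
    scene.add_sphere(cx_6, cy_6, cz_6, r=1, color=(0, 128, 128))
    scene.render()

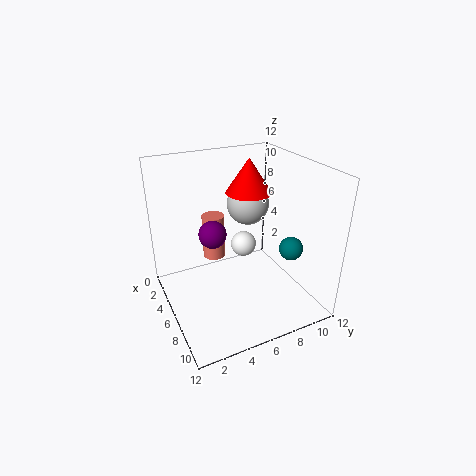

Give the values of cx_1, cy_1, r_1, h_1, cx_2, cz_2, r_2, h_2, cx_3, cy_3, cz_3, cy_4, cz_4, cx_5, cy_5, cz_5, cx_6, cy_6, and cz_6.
cx_1 = 3
cy_1 = 5
r_1 = 1
h_1 = 4
cx_2 = 4
cz_2 = 9
r_2 = 2
h_2 = 3
cx_3 = 2
cy_3 = 9
cz_3 = 7
cy_4 = 3
cz_4 = 8
cx_5 = 7
cy_5 = 6
cz_5 = 6
cx_6 = 8
cy_6 = 10
cz_6 = 5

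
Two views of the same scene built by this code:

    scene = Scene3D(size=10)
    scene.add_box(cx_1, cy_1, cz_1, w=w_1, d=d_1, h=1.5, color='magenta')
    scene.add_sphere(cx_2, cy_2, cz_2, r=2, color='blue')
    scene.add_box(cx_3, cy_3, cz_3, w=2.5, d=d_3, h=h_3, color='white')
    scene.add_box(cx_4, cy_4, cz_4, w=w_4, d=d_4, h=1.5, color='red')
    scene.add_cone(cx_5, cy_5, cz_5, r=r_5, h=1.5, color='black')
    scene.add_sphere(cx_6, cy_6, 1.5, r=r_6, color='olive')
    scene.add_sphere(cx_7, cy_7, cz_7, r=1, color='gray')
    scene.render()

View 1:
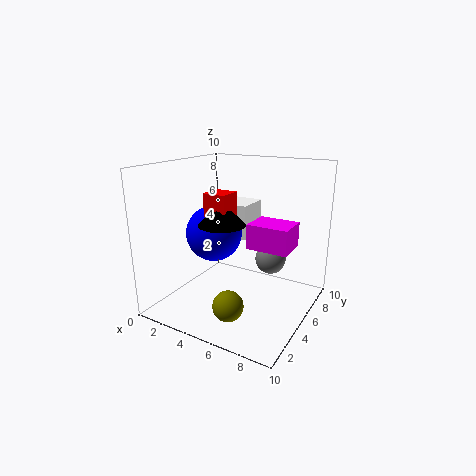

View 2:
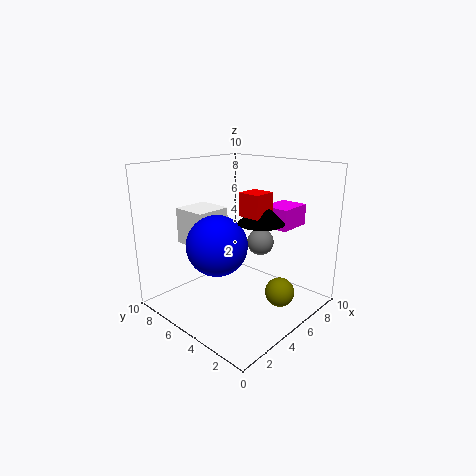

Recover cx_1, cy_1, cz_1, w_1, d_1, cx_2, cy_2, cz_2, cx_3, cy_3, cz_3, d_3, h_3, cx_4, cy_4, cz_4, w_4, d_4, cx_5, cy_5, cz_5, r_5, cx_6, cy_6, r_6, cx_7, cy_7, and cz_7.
cx_1 = 7, cy_1 = 2.5, cz_1 = 5.5, w_1 = 2.5, d_1 = 2, cx_2 = 3, cy_2 = 5, cz_2 = 5, cx_3 = 2.5, cy_3 = 6, cz_3 = 4.5, d_3 = 2.5, h_3 = 2.5, cx_4 = 4, cy_4 = 2.5, cz_4 = 7, w_4 = 1.5, d_4 = 1.5, cx_5 = 5, cy_5 = 3, cz_5 = 6.5, r_5 = 1.5, cx_6 = 6, cy_6 = 2, r_6 = 1, cx_7 = 7.5, cy_7 = 5, cz_7 = 4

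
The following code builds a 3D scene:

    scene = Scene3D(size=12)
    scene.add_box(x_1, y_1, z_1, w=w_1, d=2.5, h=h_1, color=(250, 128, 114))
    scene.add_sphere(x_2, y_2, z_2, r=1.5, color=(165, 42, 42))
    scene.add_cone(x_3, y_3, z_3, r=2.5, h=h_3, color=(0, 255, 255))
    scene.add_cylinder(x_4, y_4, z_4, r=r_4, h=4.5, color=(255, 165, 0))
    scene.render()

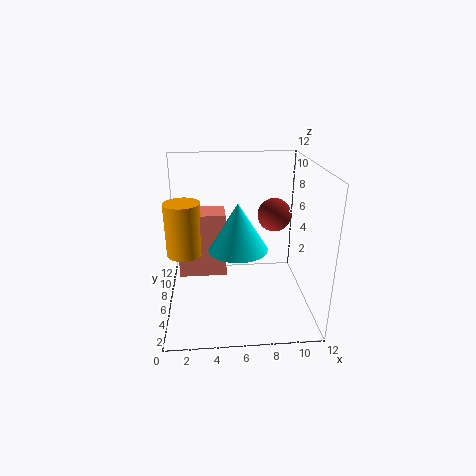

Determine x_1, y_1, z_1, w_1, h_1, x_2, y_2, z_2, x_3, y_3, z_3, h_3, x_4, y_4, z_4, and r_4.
x_1 = 1, y_1 = 6, z_1 = 2.5, w_1 = 4, h_1 = 5.5, x_2 = 9.5, y_2 = 8.5, z_2 = 7, x_3 = 6, y_3 = 6, z_3 = 5, h_3 = 4, x_4 = 1.5, y_4 = 6.5, z_4 = 4.5, r_4 = 1.5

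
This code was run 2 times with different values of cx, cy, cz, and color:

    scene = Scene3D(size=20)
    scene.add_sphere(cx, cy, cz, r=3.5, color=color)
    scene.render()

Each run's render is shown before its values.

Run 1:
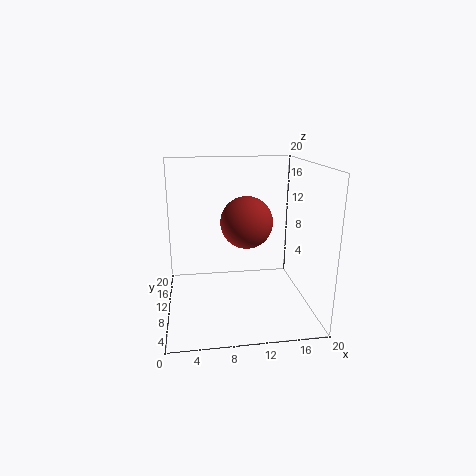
cx = 11; cy = 9; cz = 12.5; color = 'brown'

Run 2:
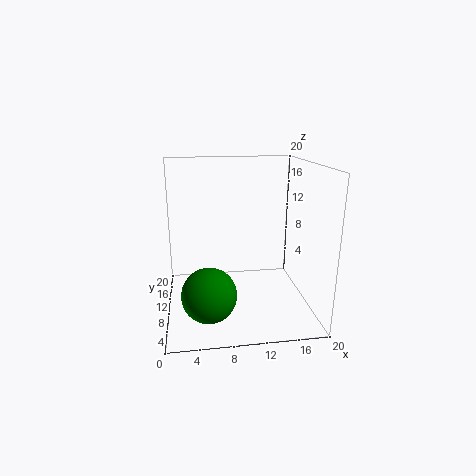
cx = 5.5; cy = 4.5; cz = 4.5; color = 'green'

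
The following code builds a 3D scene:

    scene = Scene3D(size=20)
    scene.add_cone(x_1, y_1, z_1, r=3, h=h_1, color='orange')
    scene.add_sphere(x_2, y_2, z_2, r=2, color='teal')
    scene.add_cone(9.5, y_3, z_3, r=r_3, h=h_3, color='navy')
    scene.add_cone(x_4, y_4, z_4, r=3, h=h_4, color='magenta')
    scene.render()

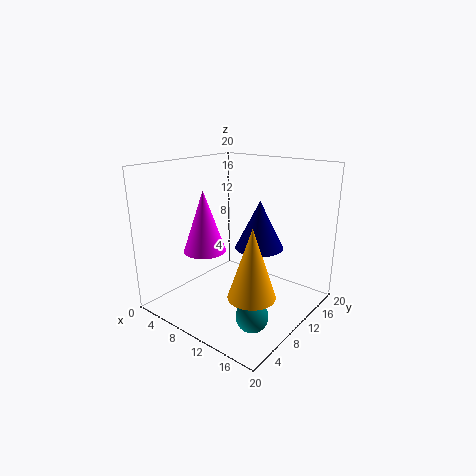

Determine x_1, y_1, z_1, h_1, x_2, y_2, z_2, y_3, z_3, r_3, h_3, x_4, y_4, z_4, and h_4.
x_1 = 15.5, y_1 = 5.75, z_1 = 4.75, h_1 = 9, x_2 = 16.5, y_2 = 4.5, z_2 = 3, y_3 = 16, z_3 = 6.5, r_3 = 3.75, h_3 = 7.5, x_4 = 5.75, y_4 = 7.75, z_4 = 7.75, h_4 = 8.75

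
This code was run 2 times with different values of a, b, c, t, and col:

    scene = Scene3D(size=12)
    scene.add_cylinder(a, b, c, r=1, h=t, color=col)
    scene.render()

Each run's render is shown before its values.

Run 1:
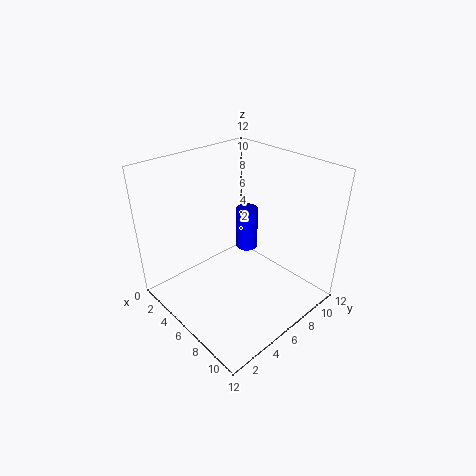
a = 4
b = 9
c = 3
t = 4
col = 'blue'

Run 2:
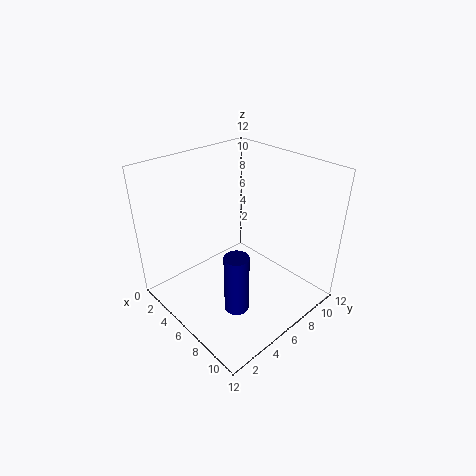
a = 8
b = 4
c = 1
t = 5
col = 'navy'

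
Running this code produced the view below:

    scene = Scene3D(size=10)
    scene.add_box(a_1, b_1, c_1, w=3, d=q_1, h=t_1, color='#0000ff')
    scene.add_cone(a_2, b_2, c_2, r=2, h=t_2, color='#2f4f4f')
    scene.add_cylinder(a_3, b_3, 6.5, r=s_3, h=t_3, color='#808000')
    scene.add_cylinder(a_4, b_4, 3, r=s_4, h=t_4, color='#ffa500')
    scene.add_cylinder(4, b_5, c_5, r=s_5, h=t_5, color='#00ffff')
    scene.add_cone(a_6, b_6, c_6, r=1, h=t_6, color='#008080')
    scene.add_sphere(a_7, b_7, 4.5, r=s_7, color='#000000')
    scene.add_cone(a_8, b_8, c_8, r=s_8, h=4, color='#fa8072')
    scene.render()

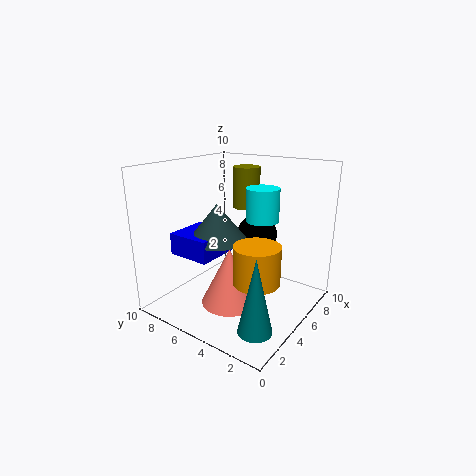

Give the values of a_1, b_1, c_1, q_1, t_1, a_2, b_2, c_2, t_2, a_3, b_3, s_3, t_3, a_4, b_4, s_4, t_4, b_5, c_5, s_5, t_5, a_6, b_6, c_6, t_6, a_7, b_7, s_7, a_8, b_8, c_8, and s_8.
a_1 = 2
b_1 = 5.5
c_1 = 4
q_1 = 3
t_1 = 1.5
a_2 = 4
b_2 = 6
c_2 = 5
t_2 = 2.5
a_3 = 7.5
b_3 = 6
s_3 = 1
t_3 = 3
a_4 = 3.5
b_4 = 2.5
s_4 = 1.5
t_4 = 2.5
b_5 = 2.5
c_5 = 7
s_5 = 1
t_5 = 2
a_6 = 1
b_6 = 1
c_6 = 1.5
t_6 = 4.5
a_7 = 7.5
b_7 = 5
s_7 = 1.5
a_8 = 4
b_8 = 5
c_8 = 0.5
s_8 = 2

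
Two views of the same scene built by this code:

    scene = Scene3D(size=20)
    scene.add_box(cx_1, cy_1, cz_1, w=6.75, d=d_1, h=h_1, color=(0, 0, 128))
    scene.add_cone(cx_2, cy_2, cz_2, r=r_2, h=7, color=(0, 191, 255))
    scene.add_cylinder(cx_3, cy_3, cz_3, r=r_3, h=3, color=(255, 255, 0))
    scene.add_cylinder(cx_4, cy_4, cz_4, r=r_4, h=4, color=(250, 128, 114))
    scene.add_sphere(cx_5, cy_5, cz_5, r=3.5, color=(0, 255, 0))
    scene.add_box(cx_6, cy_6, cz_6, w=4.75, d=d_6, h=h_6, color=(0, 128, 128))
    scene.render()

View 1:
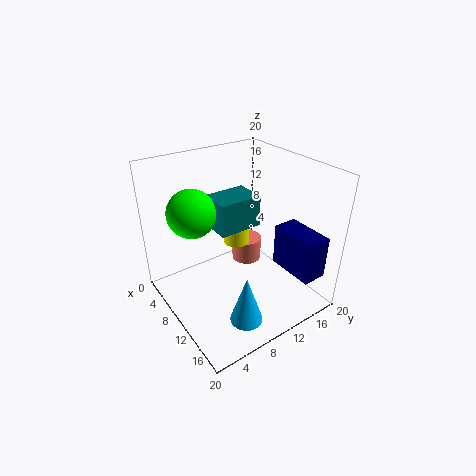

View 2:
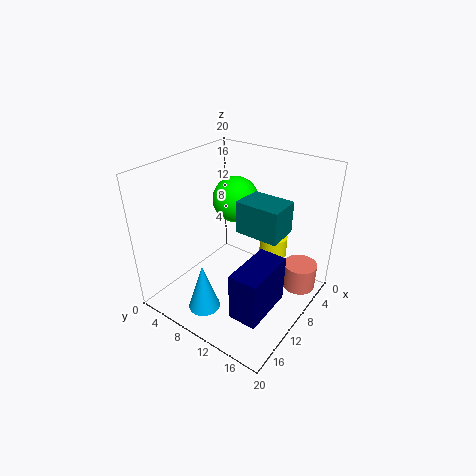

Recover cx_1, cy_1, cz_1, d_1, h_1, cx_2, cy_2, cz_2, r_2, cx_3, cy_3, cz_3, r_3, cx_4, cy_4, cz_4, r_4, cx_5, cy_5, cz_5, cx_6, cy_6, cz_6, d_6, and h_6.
cx_1 = 12
cy_1 = 15
cz_1 = 5.25
d_1 = 3.5
h_1 = 6
cx_2 = 15.25
cy_2 = 7.75
cz_2 = 0.25
r_2 = 2.25
cx_3 = 5.25
cy_3 = 13
cz_3 = 6
r_3 = 2
cx_4 = 3
cy_4 = 16.75
cz_4 = 0.25
r_4 = 2.5
cx_5 = 4.75
cy_5 = 5.75
cz_5 = 12.75
cx_6 = 3.75
cy_6 = 8.5
cz_6 = 9.75
d_6 = 6.5
h_6 = 4.75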